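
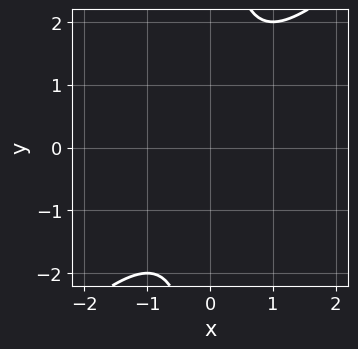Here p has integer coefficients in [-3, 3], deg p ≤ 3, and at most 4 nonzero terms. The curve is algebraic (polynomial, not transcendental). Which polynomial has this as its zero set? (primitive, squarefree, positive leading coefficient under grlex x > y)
x^2 - x*y + 1

First, degree: a generic line meets the curve in up to 2 points, so deg p = 2.
Then, reading off the gridlines: no y-intercept at any integer in the box; it misses every integer gridline on the x-axis.
Finally, the integer polynomial consistent with all of this is the stated p.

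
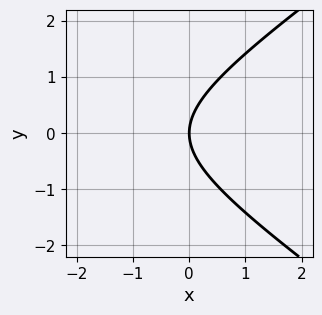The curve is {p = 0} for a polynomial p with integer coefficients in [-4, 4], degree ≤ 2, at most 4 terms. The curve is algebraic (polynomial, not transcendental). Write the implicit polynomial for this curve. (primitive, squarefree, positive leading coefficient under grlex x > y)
deg p = 2. A generic line meets the curve in up to 2 points.
Symmetries: the y ↦ −y reflection is a symmetry, so y appears only in even powers.
Against the integer gridlines: one y-axis crossing is at y = 0; it meets the x-axis at x = 0 (among the integer gridlines).
These observations pin down the coefficients.

x^2 - 2*y^2 + 3*x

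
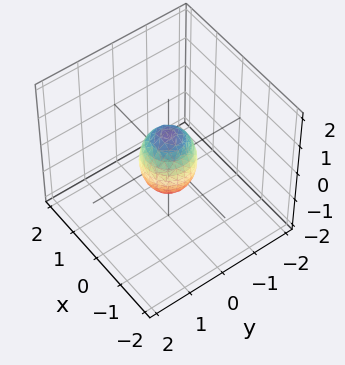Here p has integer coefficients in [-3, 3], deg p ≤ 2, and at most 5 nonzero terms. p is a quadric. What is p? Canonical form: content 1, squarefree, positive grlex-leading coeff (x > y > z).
2*x^2 + 2*y^2 + z^2 - 1

The degree is 2 — a closed, bounded, convex surface; a quadric.
Symmetries: it's symmetric under z → −z, forcing even powers of z; the surface is invariant under rotation about z: p = q(x² + y², z).
From the visible intercepts: among the integer gridlines, it crosses the z-axis at z ∈ {-1, 1}; a circular section at z = 0 has radius between 0 and 1.
Putting this together gives p.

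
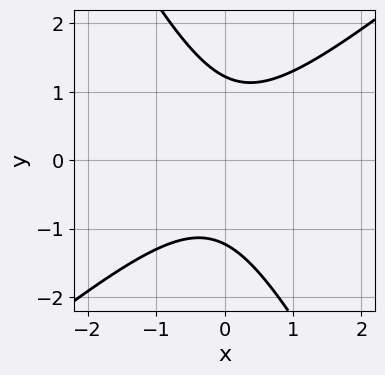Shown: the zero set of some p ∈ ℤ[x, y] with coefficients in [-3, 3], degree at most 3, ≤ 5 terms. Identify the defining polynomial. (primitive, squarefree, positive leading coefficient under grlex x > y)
(a) Degree: no degree-1 curve has this shape, so deg p = 2.
(b) From the visible intercepts: the curve avoids every integer x-axis point in the box.
(c) Matching integer coefficients to the picture gives p.

3*x^2 - 2*x*y - 2*y^2 + 3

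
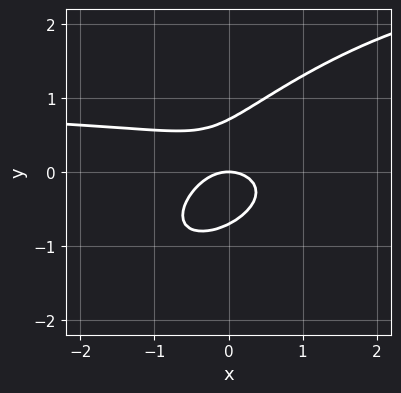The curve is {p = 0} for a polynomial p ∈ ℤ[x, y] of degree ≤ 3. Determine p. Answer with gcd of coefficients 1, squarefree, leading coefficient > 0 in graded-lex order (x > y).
1. Degree: a generic line meets the curve in up to 3 points, so deg p = 3.
2. Checking where it meets the axes: it crosses the y-axis at the gridline y = 0; it meets the x-axis at x = 0 (among the integer gridlines).
3. Fitting integer coefficients to these (and the overall shape) gives p.

x^2*y - 2*x*y^2 + 2*y^3 - x^2 - y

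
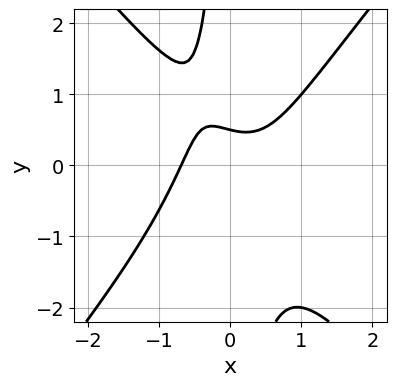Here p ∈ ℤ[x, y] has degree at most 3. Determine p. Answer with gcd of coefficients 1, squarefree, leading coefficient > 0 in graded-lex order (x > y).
1. Degree: a generic line meets the curve in up to 3 points, so deg p = 3.
2. Matching integer coefficients to the picture gives p.

3*x^3 - 2*x*y^2 - 2*y + 1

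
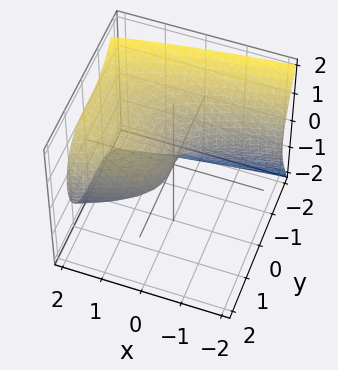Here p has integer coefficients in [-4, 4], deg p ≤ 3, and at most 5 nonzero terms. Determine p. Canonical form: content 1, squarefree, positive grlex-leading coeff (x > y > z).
(a) deg p = 3. A generic line meets the surface in up to 3 points.
(b) Against the integer gridlines: it crosses the y-axis at the gridline y = 0; it crosses the x-axis at the gridline x = 0.
(c) These observations pin down the coefficients.

2*y^3 + 3*z^2 - 3*x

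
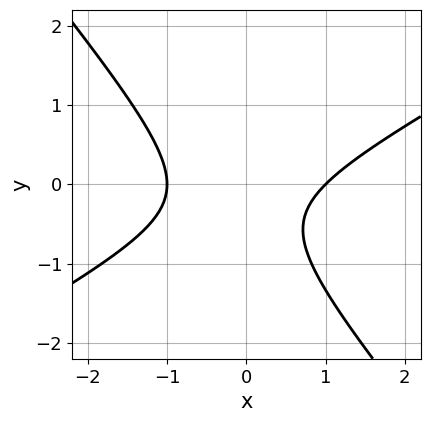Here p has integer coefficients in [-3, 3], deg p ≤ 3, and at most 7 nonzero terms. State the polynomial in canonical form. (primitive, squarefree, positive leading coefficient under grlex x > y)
2*x^2 - 2*x*y - 3*y^2 - 2*y - 2

1. The degree is 2 — no degree-1 curve has this shape.
2. Checking where it meets the axes: the x-axis gridline crossings are at x ∈ {-1, 1}; the curve avoids every integer y-axis point in the box.
3. Assembling these constraints gives the stated polynomial.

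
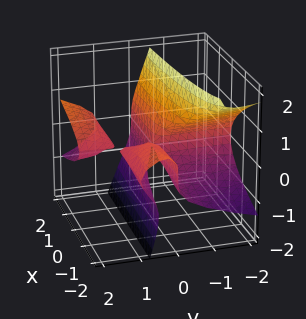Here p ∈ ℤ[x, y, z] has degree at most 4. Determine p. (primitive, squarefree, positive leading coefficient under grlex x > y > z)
1. There are 2 components. Treating them together as one polynomial.
2. The degree is 3 — no degree-2 surface has this shape.
3. Against the integer gridlines: every point of the y-axis in the box is on the surface; one z-axis crossing is at z = 0; every point of the x-axis in the box is on the surface.
4. These observations pin down the coefficients.

x*y^2 - 3*y*z^2 - z^3 - x*y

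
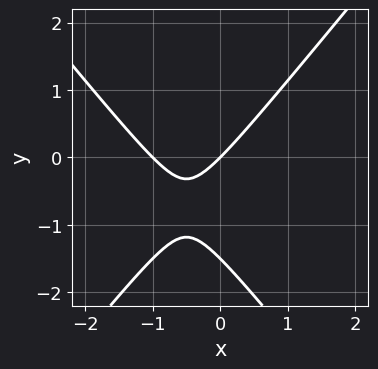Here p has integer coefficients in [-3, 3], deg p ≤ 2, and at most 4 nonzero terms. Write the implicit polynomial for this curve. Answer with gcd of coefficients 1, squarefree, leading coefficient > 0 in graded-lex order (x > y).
1. The degree is 2 — no degree-1 curve has this shape.
2. Against the integer gridlines: the x-axis gridline crossings are at x ∈ {-1, 0}; it meets the y-axis at y = 0 (among the integer gridlines).
3. Solving for integer coefficients yields p as stated.

3*x^2 - 2*y^2 + 3*x - 3*y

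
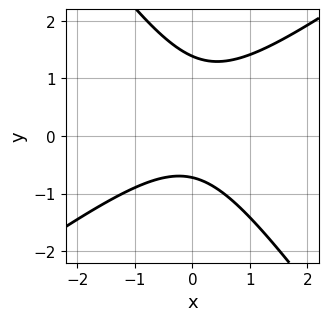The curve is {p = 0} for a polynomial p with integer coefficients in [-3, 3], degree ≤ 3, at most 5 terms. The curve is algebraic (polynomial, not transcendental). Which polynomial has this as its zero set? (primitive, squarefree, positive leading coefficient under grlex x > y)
3*x^2 - 2*x*y - 3*y^2 + 2*y + 3

(a) deg p = 2.
(b) Reading off the gridlines: it misses every integer gridline on the x-axis.
(c) These observations pin down the coefficients.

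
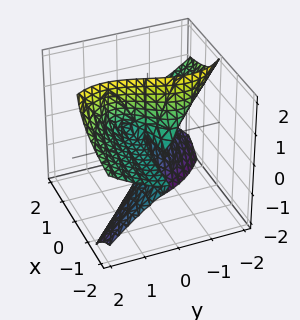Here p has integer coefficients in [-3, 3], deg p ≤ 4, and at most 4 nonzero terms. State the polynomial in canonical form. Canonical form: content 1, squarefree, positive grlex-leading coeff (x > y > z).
3*x*z^2 + y^3 - 2*y*z

The degree is 3 — the shape is more complex than any degree-2 surface.
Checking where it meets the axes: one y-axis crossing is at y = 0; every point of the z-axis in the box is on the surface.
These observations pin down the coefficients. Check: (2, 0, 0) on the x-axis lies on the surface, and p(2, 0, 0) = 0. ✓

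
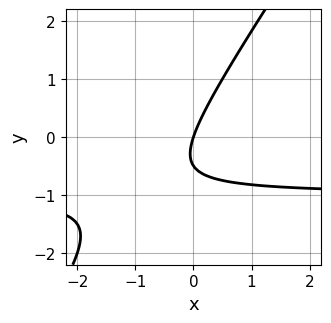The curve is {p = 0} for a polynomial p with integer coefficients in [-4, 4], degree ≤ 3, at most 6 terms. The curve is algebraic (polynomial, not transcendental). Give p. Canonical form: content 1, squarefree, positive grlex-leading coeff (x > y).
3*x*y - 2*y^2 + 3*x - y

First, degree: a generic line meets the curve in up to 2 points, so deg p = 2.
Then, checking where it meets the axes: it crosses the y-axis at the gridline y = 0; it crosses the x-axis at the gridline x = 0.
Finally, matching integer coefficients to the picture gives p.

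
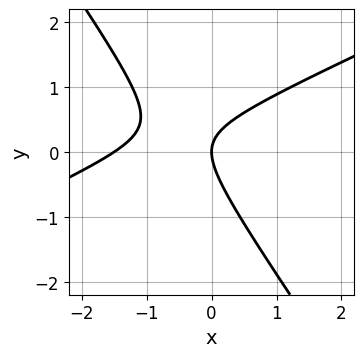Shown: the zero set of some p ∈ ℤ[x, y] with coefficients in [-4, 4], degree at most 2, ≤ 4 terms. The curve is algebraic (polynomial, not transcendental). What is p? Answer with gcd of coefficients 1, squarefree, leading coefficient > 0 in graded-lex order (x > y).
First, deg p = 2. No degree-1 curve has this shape.
Then, against the integer gridlines: it crosses the x-axis at the gridline x = 0; one y-axis crossing is at y = 0.
Finally, these observations pin down the coefficients.

2*x^2 - 3*x*y - 3*y^2 + 3*x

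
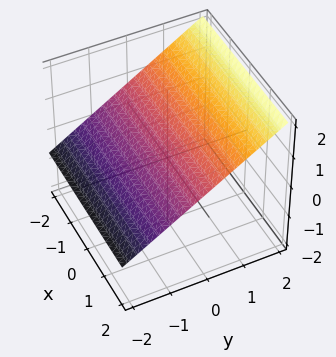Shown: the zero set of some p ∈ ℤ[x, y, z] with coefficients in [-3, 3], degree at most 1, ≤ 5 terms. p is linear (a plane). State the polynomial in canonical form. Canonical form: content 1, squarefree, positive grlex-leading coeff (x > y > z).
First, the degree is 1 — the surface is flat (a plane).
Then, observable constraints: the surface avoids every integer x-axis point in the box; it meets the y-axis at y = -1 (among the integer gridlines).
Finally, these observations pin down the coefficients.

2*y - 3*z + 2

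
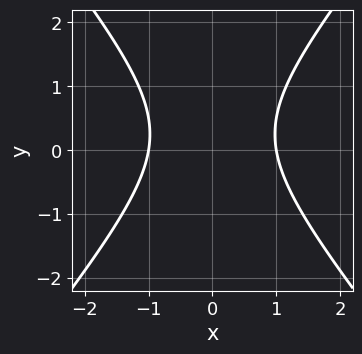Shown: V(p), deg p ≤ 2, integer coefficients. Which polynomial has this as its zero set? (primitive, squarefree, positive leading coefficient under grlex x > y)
3*x^2 - 2*y^2 + y - 3

First, deg p = 2.
Then, symmetries: it's symmetric under x → −x, forcing even powers of x.
Next, against the integer gridlines: the x-axis gridline crossings are at x ∈ {-1, 1}; it misses every integer gridline on the y-axis.
Finally, solving for integer coefficients yields p as stated.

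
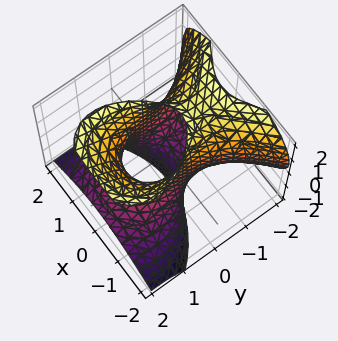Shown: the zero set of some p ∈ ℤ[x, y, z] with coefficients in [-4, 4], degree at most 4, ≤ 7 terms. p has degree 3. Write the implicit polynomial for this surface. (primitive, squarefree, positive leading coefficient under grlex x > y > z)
y^3 - 2*y*z^2 + 3*x^2 + 2*y*z - 2

(a) The degree is 3 — the shape is more complex than any degree-2 surface.
(b) From the axis intercepts and sections: it misses every integer gridline on the z-axis.
(c) The integer polynomial consistent with all of this is the stated p.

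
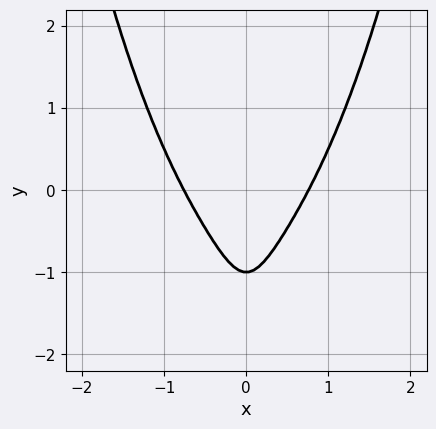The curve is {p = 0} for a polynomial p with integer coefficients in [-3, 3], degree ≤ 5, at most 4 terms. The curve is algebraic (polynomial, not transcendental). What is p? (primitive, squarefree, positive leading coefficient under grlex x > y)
3*x^4 - 3*x^2*y - y - 1

1. The degree is 4 — no degree-3 curve has this shape.
2. Symmetries: it's symmetric under x → −x, forcing even powers of x.
3. Observable constraints: one y-axis crossing is at y = -1.
4. Together with the visible shape, these determine p as stated.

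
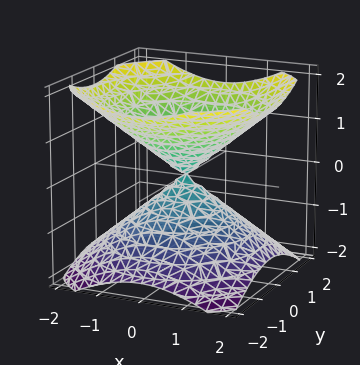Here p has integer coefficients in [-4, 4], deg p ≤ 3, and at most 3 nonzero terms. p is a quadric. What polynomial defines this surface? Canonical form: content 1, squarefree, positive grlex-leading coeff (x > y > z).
(a) I count 2 distinct pieces. They look like related sheets of one shape, so recover p as a whole.
(b) The degree is 2 — a double cone through the origin; a quadric.
(c) Symmetries: it's symmetric under z → −z, forcing even powers of z; rotational symmetry about the z-axis ⇒ p depends on x, y only through x² + y².
(d) From the visible intercepts: it crosses the z-axis at the gridline z = 0; it meets the y-axis at y = 0 (among the integer gridlines).
(e) Fitting integer coefficients to these (and the overall shape) gives p.

2*x^2 + 2*y^2 - 3*z^2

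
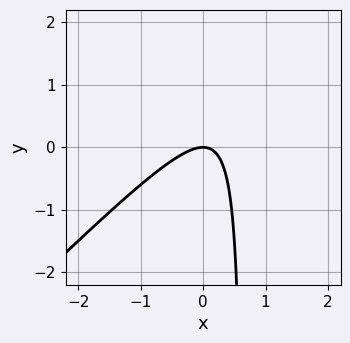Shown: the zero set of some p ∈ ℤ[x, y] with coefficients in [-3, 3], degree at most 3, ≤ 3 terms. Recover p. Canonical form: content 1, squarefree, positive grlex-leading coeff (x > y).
3*x^2 - 3*x*y + 2*y

1. The degree is 2 — no degree-1 curve has this shape.
2. Checking where it meets the axes: one x-axis crossing is at x = 0; it crosses the y-axis at the gridline y = 0.
3. Assembling these constraints gives the stated polynomial.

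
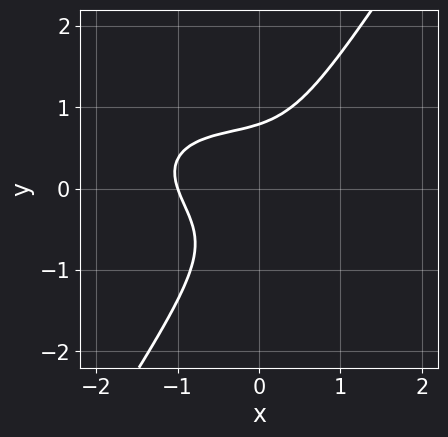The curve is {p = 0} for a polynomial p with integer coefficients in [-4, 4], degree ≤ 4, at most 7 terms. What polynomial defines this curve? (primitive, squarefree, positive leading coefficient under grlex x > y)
Degree: no degree-2 curve has this shape, so deg p = 3.
Against the integer gridlines: it meets the x-axis at x = -1 (among the integer gridlines).
Putting this together gives p.

x^3 + x^2*y + 2*x*y^2 - 2*y^3 + 1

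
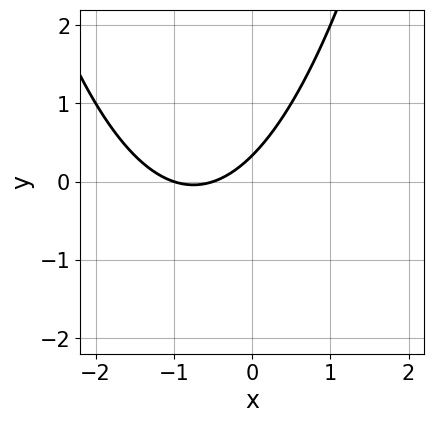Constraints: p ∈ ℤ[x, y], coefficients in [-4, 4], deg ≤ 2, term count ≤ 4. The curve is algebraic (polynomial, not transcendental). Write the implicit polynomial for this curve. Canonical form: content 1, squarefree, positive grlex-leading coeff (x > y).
2*x^2 + 3*x - 3*y + 1

1. Degree: a generic line meets the curve in up to 2 points, so deg p = 2.
2. From the visible intercepts: it crosses the x-axis at the gridline x = -1.
3. These observations pin down the coefficients.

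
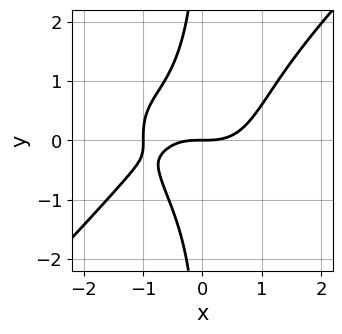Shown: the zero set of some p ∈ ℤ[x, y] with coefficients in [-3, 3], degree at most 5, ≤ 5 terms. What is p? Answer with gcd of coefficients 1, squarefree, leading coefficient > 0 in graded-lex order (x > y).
2*x^4 - 2*x*y^3 + 2*x^3 - 3*x*y - 3*y

(a) The degree is 4 — a generic line meets the curve in up to 4 points.
(b) Against the integer gridlines: it crosses the y-axis at the gridline y = 0; the x-axis gridline crossings are at x ∈ {-1, 0}.
(c) Together with the visible shape, these determine p as stated.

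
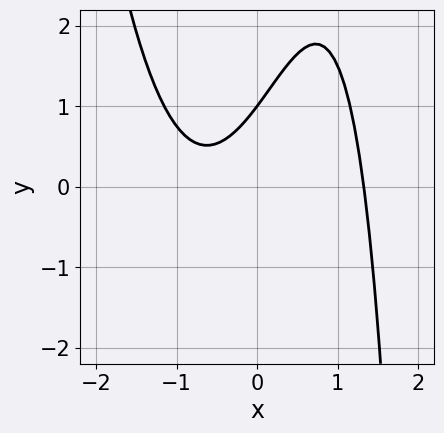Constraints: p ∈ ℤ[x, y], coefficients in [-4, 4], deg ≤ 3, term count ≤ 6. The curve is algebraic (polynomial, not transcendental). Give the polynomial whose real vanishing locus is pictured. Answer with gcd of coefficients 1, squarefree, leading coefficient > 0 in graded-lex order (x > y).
The degree is 3 — no degree-2 curve has this shape.
Checking where it meets the axes: one y-axis crossing is at y = 1.
The integer polynomial consistent with all of this is the stated p.

3*x^3 - x*y - 3*x + 3*y - 3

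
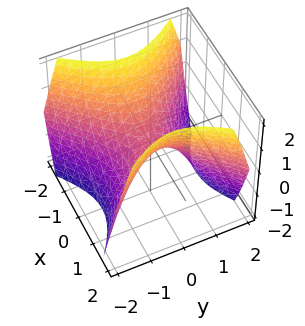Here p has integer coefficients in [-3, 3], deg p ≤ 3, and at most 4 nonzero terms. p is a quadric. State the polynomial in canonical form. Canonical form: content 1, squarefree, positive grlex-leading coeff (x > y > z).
x^2 - y^2 - z

deg p = 2. A hyperbolic paraboloid; a quadric.
Symmetries: mirror symmetry y ↦ −y ⇒ only even powers of y; mirror symmetry x ↦ −x ⇒ only even powers of x.
Checking where it meets the axes: it crosses the z-axis at the gridline z = 0; it crosses the y-axis at the gridline y = 0; it crosses the x-axis at the gridline x = 0.
Solving for integer coefficients yields p as stated.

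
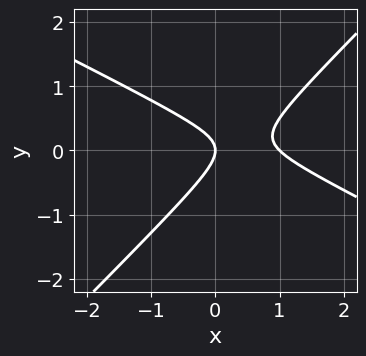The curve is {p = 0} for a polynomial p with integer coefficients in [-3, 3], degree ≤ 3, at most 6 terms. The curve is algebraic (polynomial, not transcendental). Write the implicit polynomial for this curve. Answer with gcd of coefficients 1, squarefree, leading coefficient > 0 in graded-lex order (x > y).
(a) The degree is 2 — a generic line meets the curve in up to 2 points.
(b) Observable constraints: among the integer gridlines, it crosses the x-axis at x ∈ {0, 1}; it crosses the y-axis at the gridline y = 0.
(c) Putting this together gives p.

x^2 + x*y - 2*y^2 - x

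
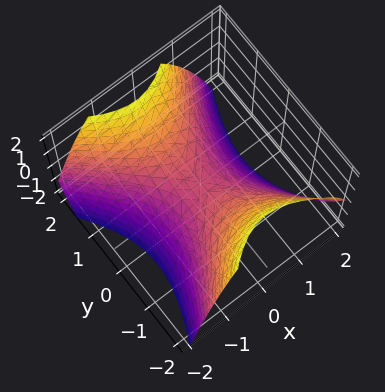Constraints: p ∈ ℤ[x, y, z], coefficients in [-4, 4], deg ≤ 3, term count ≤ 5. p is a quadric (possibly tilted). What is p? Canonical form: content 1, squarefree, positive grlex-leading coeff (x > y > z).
3*x^2 + x*y - 2*y^2 + 3*z

(a) The degree is 2 — no degree-1 surface has this shape.
(b) From the visible intercepts: one z-axis crossing is at z = 0; one y-axis crossing is at y = 0.
(c) Fitting integer coefficients to these (and the overall shape) gives p.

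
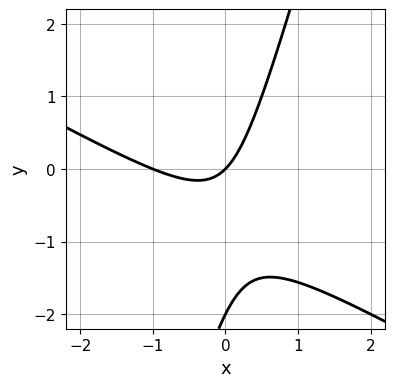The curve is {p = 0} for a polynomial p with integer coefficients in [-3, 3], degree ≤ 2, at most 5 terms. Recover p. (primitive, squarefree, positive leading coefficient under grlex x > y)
(a) deg p = 2. No degree-1 curve has this shape.
(b) Against the integer gridlines: the y-axis gridline crossings are at y ∈ {-2, 0}; among the integer gridlines, it crosses the x-axis at x ∈ {-1, 0}.
(c) These observations pin down the coefficients.

2*x^2 + 3*x*y - y^2 + 2*x - 2*y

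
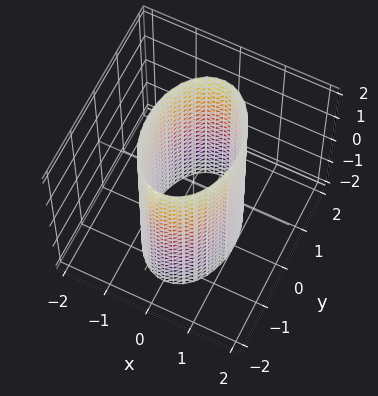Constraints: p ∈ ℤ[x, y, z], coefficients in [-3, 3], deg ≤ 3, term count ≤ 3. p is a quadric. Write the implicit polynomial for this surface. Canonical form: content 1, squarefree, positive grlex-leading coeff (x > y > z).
2*x^2 + y^2 - 2

Degree: constant cross-section along one axis; a quadric, so deg p = 2.
Symmetries: the y ↦ −y reflection is a symmetry, so y appears only in even powers; it's symmetric under z → −z, forcing even powers of z; it's symmetric under x → −x, forcing even powers of x.
Observable constraints: the x-axis gridline crossings are at x ∈ {-1, 1}; it misses every integer gridline on the z-axis.
Solving for integer coefficients yields p as stated.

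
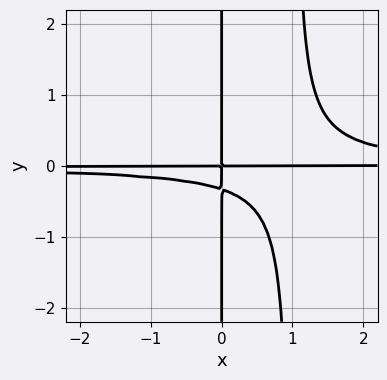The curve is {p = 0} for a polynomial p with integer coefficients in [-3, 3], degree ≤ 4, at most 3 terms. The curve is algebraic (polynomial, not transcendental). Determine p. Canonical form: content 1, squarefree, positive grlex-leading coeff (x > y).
3*x^2*y^2 - 3*x*y^2 - x*y

(a) deg p = 4. No degree-3 curve has this shape.
(b) Observable constraints: the visible x-axis segment lies entirely on the curve; the visible y-axis segment lies entirely on the curve.
(c) Putting this together gives p.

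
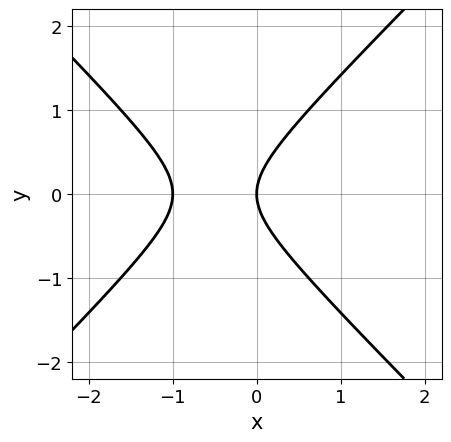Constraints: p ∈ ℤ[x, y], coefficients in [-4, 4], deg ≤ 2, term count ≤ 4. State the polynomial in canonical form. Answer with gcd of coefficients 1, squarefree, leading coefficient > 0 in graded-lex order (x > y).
x^2 - y^2 + x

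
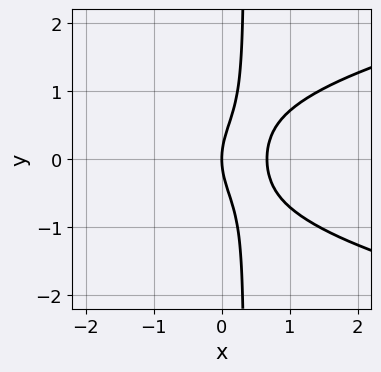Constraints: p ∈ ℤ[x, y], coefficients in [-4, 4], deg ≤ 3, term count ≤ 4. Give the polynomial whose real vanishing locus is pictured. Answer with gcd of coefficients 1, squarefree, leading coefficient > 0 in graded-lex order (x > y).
3*x*y^2 - 3*x^2 - y^2 + 2*x

First, degree: a generic line meets the curve in up to 3 points, so deg p = 3.
Then, symmetries: the y ↦ −y reflection is a symmetry, so y appears only in even powers.
Next, against the integer gridlines: one y-axis crossing is at y = 0; it crosses the x-axis at the gridline x = 0.
Finally, solving for integer coefficients yields p as stated.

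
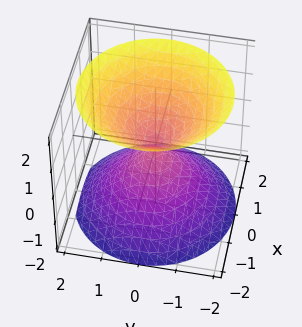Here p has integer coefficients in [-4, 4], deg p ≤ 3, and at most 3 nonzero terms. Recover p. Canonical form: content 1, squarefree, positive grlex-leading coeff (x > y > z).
x^2 + y^2 - z^2

(a) The picture has 2 separate pieces.
(b) The degree is 2 — two nappes meeting at a single point; a quadric.
(c) Symmetries: the z ↦ −z reflection is a symmetry, so z appears only in even powers; every cross-section ⟂ z is a circle, so x, y appear only via x² + y².
(d) From the axis intercepts and sections: it meets the x-axis at x = 0 (among the integer gridlines); it meets the y-axis at y = 0 (among the integer gridlines).
(e) Matching integer coefficients to the picture gives p.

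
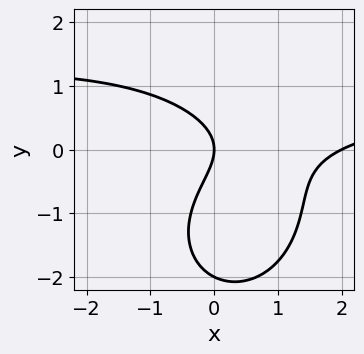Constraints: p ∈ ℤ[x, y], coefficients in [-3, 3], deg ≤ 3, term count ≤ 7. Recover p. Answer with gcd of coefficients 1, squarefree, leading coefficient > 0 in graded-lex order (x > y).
(a) Degree: the shape is more complex than any degree-2 curve, so deg p = 3.
(b) Reading off the gridlines: the y-axis gridline crossings are at y ∈ {-2, 0}; the x-axis gridline crossings are at x ∈ {0, 2}.
(c) Putting this together gives p.

x^2*y + y^3 - x^2 + 2*y^2 + 2*x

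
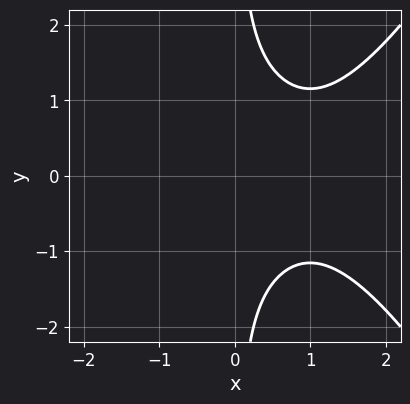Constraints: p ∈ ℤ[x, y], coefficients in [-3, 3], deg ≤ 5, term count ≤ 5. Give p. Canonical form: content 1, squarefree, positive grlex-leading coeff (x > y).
First, deg p = 4. No degree-3 curve has this shape.
Then, symmetries: it's symmetric under y → −y, forcing even powers of y.
Next, observable constraints: the curve avoids every integer y-axis point in the box; it misses every integer gridline on the x-axis.
Finally, fitting integer coefficients to these (and the overall shape) gives p.

x^4 - 3*x*y^2 + 3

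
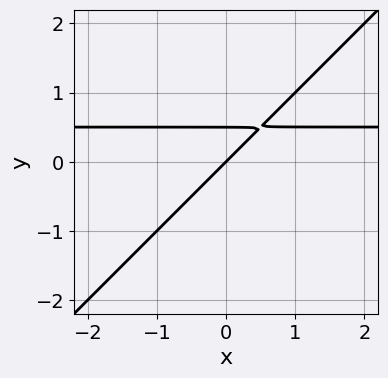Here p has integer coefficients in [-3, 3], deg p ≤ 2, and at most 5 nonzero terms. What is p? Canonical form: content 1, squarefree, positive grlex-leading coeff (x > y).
2*x*y - 2*y^2 - x + y

(a) The degree is 2 — a generic line meets the curve in up to 2 points.
(b) Observable constraints: it crosses the y-axis at the gridline y = 0; it meets the x-axis at x = 0 (among the integer gridlines).
(c) The integer polynomial consistent with all of this is the stated p.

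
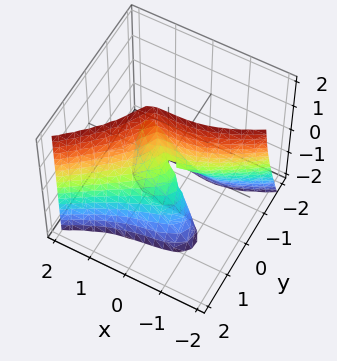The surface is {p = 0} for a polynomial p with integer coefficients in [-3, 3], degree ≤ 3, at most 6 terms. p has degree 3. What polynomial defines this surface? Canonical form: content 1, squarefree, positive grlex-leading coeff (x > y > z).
deg p = 3. The shape is more complex than any degree-2 surface.
Observable constraints: one x-axis crossing is at x = 0; the visible z-axis segment lies entirely on the surface.
Fitting integer coefficients to these (and the overall shape) gives p.

x^3 + x*y*z - 3*y^3 + 3*x*y - 2*y*z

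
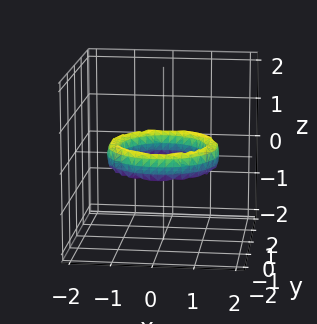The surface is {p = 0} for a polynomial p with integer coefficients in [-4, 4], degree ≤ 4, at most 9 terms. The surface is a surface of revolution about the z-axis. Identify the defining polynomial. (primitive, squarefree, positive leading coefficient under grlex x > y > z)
x^4 + 2*x^2*y^2 + y^4 - 3*x^2 - 3*y^2 + 2*z^2 + 2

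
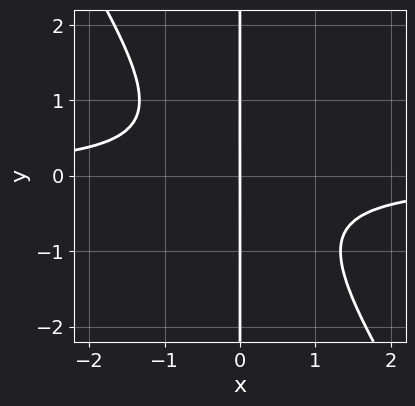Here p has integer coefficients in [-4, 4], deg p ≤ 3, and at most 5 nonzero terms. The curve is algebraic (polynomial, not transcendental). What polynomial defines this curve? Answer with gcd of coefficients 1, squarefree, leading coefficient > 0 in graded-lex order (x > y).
3*x^2*y + 2*x*y^2 + 2*x

First, deg p = 3.
Next, from the visible intercepts: the visible y-axis segment lies entirely on the curve; one x-axis crossing is at x = 0.
Finally, assembling these constraints gives the stated polynomial.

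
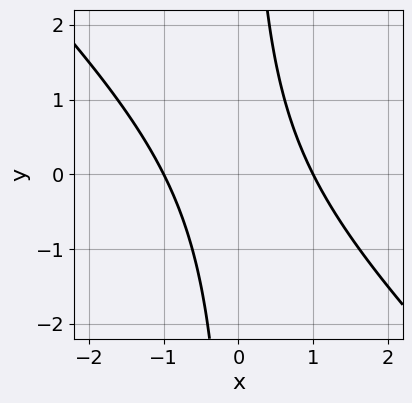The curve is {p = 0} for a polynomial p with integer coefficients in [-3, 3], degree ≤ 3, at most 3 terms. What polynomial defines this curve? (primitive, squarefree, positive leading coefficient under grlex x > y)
x^2 + x*y - 1

First, degree: a generic line meets the curve in up to 2 points, so deg p = 2.
Then, from the axis intercepts and sections: among the integer gridlines, it crosses the x-axis at x ∈ {-1, 1}; it misses every integer gridline on the y-axis.
Finally, these observations pin down the coefficients.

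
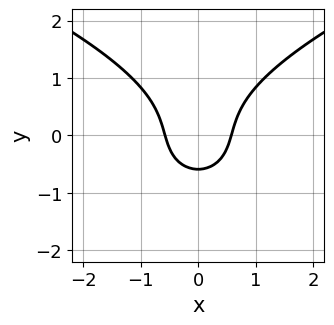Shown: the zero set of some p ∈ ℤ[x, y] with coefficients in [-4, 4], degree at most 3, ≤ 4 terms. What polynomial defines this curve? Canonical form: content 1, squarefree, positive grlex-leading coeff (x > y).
2*y^3 - 3*x^2 + y + 1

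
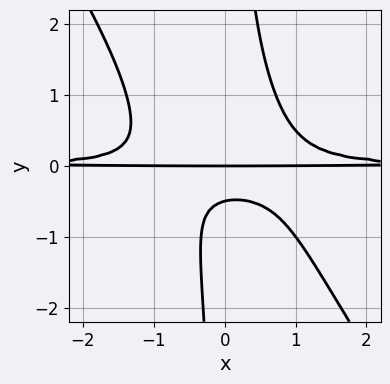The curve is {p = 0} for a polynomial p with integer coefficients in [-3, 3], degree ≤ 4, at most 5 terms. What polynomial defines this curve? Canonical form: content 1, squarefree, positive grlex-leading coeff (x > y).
Degree: a generic line meets the curve in up to 4 points, so deg p = 4.
From the visible intercepts: one y-axis crossing is at y = 0; every point of the x-axis in the box is on the curve.
Solving for integer coefficients yields p as stated.

3*x^2*y^2 + 2*x*y^3 - 2*y^2 - y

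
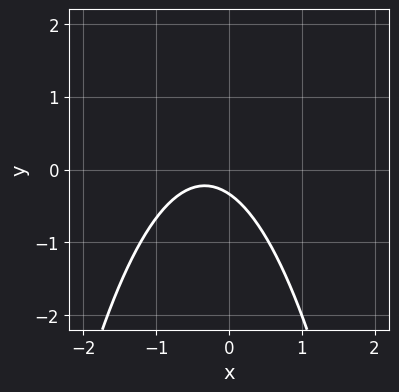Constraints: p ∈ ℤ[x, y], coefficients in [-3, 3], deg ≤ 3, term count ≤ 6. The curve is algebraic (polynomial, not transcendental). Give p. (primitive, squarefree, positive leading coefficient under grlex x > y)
1. The degree is 2 — no degree-1 curve has this shape.
2. From the visible intercepts: it misses every integer gridline on the x-axis.
3. Assembling these constraints gives the stated polynomial.

3*x^2 + 2*x + 3*y + 1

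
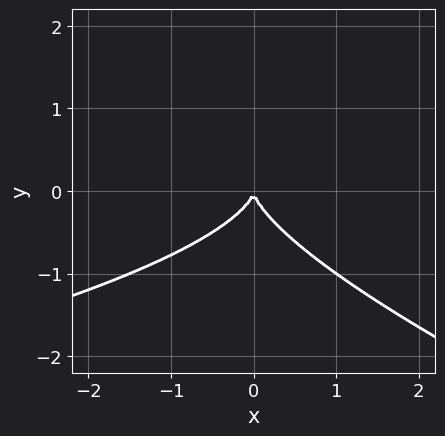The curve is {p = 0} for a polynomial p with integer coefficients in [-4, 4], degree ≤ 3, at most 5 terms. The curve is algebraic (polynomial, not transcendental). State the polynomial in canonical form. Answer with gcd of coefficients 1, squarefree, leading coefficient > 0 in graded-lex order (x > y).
x*y^2 + 3*y^3 + 2*x^2

deg p = 3. The shape is more complex than any degree-2 curve.
Against the integer gridlines: it meets the y-axis at y = 0 (among the integer gridlines); it meets the x-axis at x = 0 (among the integer gridlines).
Fitting integer coefficients to these (and the overall shape) gives p.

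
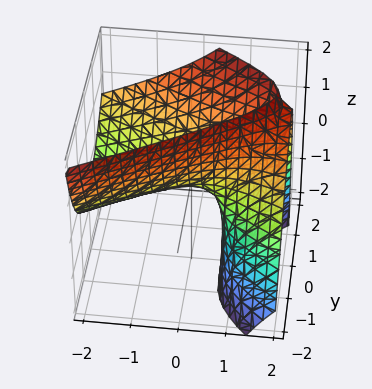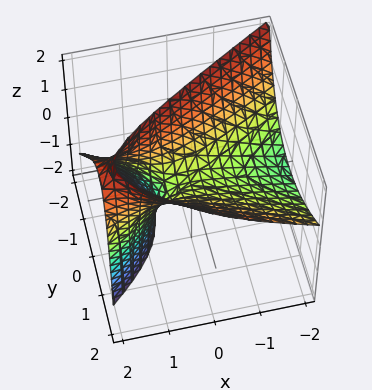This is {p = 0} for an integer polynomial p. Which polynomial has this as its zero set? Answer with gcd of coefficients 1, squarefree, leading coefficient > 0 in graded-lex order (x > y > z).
(a) The degree is 2 — the shape is more complex than any degree-1 surface.
(b) Reading off the gridlines: it crosses the x-axis at the gridline x = 0; it meets the y-axis at y = 0 (among the integer gridlines).
(c) Solving for integer coefficients yields p as stated.

x^2 - 3*x*z - 3*y^2 + 2*y*z + 3*z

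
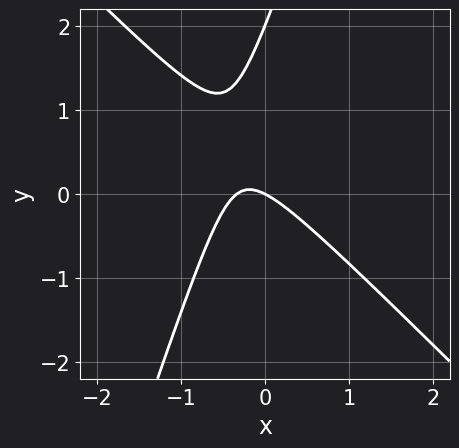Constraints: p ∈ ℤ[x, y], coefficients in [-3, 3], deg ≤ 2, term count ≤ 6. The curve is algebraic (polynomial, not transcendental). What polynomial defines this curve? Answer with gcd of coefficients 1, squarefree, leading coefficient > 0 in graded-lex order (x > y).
(a) Degree: no degree-1 curve has this shape, so deg p = 2.
(b) Checking where it meets the axes: among the integer gridlines, it crosses the y-axis at y ∈ {0, 2}; it meets the x-axis at x = 0 (among the integer gridlines).
(c) Assembling these constraints gives the stated polynomial.

3*x^2 + 2*x*y - y^2 + x + 2*y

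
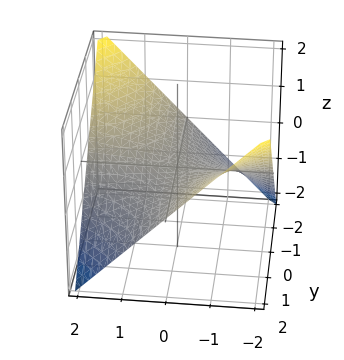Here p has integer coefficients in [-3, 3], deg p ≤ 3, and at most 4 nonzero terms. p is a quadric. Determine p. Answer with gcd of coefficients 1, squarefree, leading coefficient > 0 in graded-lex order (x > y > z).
x*y + 2*z

(a) Degree: a hyperbolic paraboloid; a quadric, so deg p = 2.
(b) Against the integer gridlines: one z-axis crossing is at z = 0; the visible y-axis segment lies entirely on the surface.
(c) These observations pin down the coefficients. Check: (2, 0, 0) on the x-axis lies on the surface, and p(2, 0, 0) = 0. ✓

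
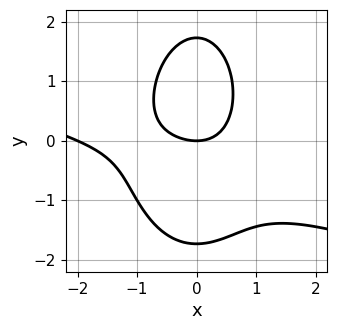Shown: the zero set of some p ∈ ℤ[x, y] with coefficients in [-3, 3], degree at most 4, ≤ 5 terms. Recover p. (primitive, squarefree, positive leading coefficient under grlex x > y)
1. Degree: no degree-2 curve has this shape, so deg p = 3.
2. Checking where it meets the axes: it crosses the y-axis at the gridline y = 0; the x-axis gridline crossings are at x ∈ {-2, 0}.
3. Putting this together gives p.

x^3 + 3*x^2*y + y^3 + 2*x^2 - 3*y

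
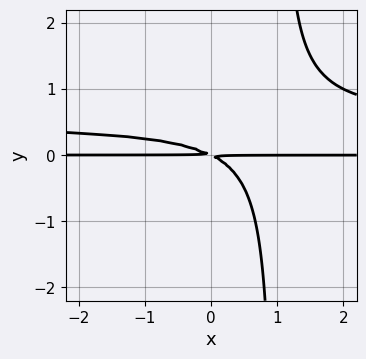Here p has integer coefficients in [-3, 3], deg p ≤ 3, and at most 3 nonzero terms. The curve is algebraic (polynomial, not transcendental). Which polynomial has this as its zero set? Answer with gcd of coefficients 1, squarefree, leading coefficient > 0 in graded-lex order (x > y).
First, deg p = 3. The shape is more complex than any degree-2 curve.
Next, from the visible intercepts: every point of the x-axis in the box is on the curve.
Finally, assembling these constraints gives the stated polynomial.

2*x*y^2 - x*y - 2*y^2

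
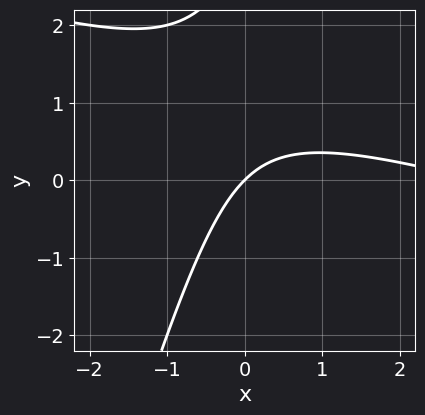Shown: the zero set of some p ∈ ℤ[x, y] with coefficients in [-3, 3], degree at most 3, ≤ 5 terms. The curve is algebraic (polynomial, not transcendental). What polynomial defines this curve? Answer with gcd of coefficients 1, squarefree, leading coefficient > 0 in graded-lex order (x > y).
(a) The degree is 2 — the shape is more complex than any degree-1 curve.
(b) Observable constraints: it crosses the y-axis at the gridline y = 0; it crosses the x-axis at the gridline x = 0.
(c) Fitting integer coefficients to these (and the overall shape) gives p.

x^2 + 3*x*y - y^2 - 3*x + 3*y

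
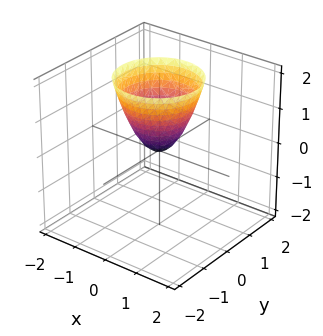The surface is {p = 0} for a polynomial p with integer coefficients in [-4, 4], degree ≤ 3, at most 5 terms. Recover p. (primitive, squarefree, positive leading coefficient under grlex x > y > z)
3*x^2 + 3*y^2 - 2*z

(a) Degree: a paraboloid; a quadric, so deg p = 2.
(b) By symmetry, the surface is invariant under rotation about z: p = q(x² + y², z).
(c) Reading off the gridlines: one y-axis crossing is at y = 0; it crosses the x-axis at the gridline x = 0; it meets the z-axis at z = 0 (among the integer gridlines); a circular section at z = 1 has radius between 0 and 1.
(d) The integer polynomial consistent with all of this is the stated p.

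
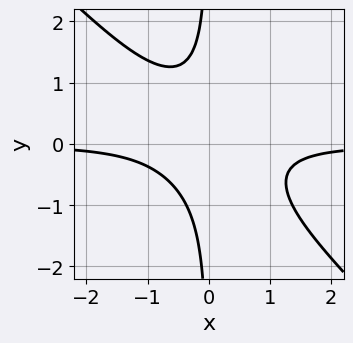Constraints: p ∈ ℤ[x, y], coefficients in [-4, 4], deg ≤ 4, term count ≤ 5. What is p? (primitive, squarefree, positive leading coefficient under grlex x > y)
(a) deg p = 3. A generic line meets the curve in up to 3 points.
(b) From the axis intercepts and sections: it misses every integer gridline on the x-axis; it misses every integer gridline on the y-axis.
(c) The integer polynomial consistent with all of this is the stated p.

2*x^2*y + 2*x*y^2 + 1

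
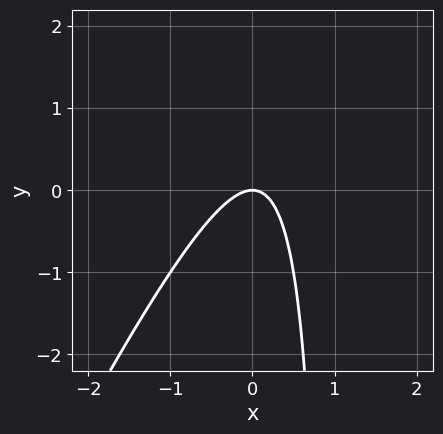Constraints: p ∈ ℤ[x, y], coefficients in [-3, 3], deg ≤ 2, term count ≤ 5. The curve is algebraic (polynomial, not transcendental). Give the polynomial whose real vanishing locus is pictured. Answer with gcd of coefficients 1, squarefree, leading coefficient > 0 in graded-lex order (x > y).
(a) deg p = 2. No degree-1 curve has this shape.
(b) Reading off the gridlines: one x-axis crossing is at x = 0; one y-axis crossing is at y = 0.
(c) Matching integer coefficients to the picture gives p.

2*x^2 - x*y + y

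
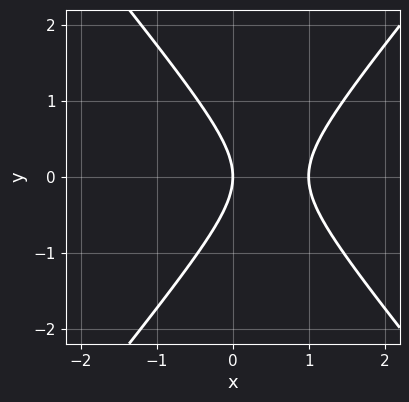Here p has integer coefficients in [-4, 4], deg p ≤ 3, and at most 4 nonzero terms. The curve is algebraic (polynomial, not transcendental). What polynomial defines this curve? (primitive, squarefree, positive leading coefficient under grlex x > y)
deg p = 2. No degree-1 curve has this shape.
Symmetries: it's symmetric under y → −y, forcing even powers of y.
Checking where it meets the axes: among the integer gridlines, it crosses the x-axis at x ∈ {0, 1}; it crosses the y-axis at the gridline y = 0.
Putting this together gives p.

3*x^2 - 2*y^2 - 3*x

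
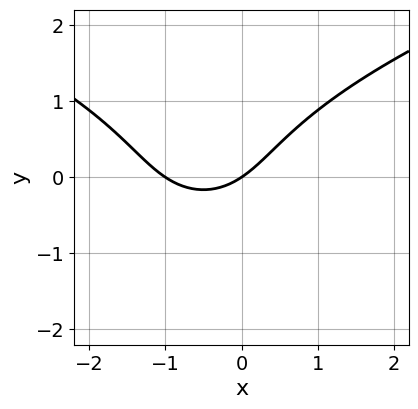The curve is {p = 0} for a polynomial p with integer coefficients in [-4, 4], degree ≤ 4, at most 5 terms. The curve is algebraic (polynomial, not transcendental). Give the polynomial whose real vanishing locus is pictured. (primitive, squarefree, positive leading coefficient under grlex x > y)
2*y^3 - 2*x^2 - 2*x + 3*y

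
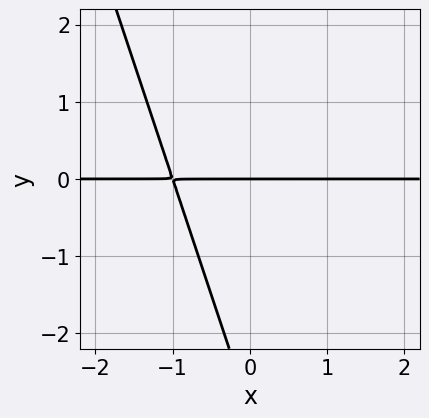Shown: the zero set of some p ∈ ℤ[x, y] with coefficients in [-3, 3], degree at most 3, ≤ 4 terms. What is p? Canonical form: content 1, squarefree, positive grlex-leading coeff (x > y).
1. Degree: no degree-1 curve has this shape, so deg p = 2.
2. Against the integer gridlines: every point of the x-axis in the box is on the curve; it crosses the y-axis at the gridline y = 0.
3. Together with the visible shape, these determine p as stated.

3*x*y + y^2 + 3*y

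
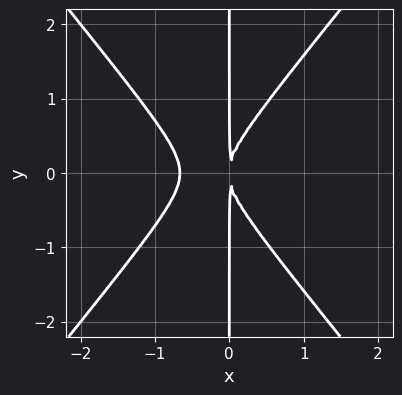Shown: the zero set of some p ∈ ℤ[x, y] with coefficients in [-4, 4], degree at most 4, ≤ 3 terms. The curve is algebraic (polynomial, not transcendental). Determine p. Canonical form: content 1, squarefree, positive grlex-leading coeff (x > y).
(a) The degree is 3 — the shape is more complex than any degree-2 curve.
(b) Symmetries: it's symmetric under y → −y, forcing even powers of y.
(c) Observable constraints: every point of the y-axis in the box is on the curve.
(d) Fitting integer coefficients to these (and the overall shape) gives p.

3*x^3 - 2*x*y^2 + 2*x^2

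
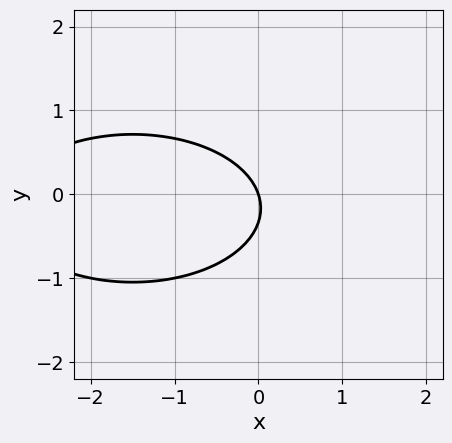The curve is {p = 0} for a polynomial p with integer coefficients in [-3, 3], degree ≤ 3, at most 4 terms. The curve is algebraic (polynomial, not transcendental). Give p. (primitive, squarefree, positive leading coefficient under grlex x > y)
x^2 + 3*y^2 + 3*x + y

(a) deg p = 2. A generic line meets the curve in up to 2 points.
(b) Reading off the gridlines: one y-axis crossing is at y = 0; it crosses the x-axis at the gridline x = 0.
(c) Matching integer coefficients to the picture gives p.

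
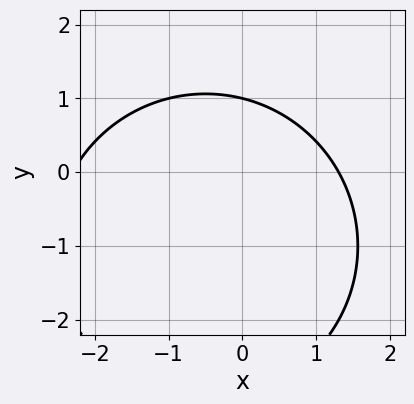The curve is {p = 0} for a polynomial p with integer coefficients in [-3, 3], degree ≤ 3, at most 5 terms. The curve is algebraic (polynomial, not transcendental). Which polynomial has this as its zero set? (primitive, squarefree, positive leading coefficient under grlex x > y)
x^2 + y^2 + x + 2*y - 3

(a) The degree is 2 — no degree-1 curve has this shape.
(b) Reading off the gridlines: one y-axis crossing is at y = 1.
(c) The integer polynomial consistent with all of this is the stated p.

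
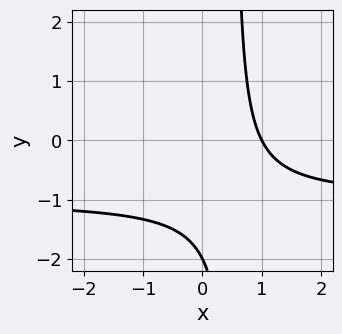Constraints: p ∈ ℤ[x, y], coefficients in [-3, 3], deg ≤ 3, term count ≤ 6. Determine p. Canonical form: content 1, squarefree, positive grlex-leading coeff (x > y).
2*x*y + 2*x - y - 2

1. The degree is 2 — a generic line meets the curve in up to 2 points.
2. Checking where it meets the axes: one x-axis crossing is at x = 1; it crosses the y-axis at the gridline y = -2.
3. Matching integer coefficients to the picture gives p.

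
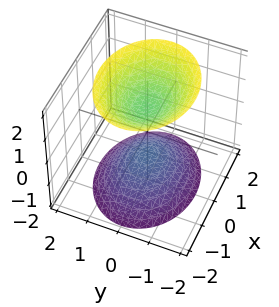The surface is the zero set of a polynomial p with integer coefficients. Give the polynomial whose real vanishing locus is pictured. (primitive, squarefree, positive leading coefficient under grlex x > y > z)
2*x^2 + 3*y^2 - 2*z^2 + 2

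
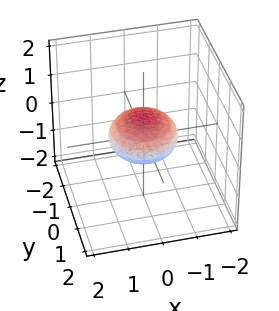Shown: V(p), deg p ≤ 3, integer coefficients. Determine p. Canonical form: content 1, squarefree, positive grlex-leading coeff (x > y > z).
First, deg p = 2. The shape is more complex than any degree-1 surface.
Then, symmetries: the surface is invariant under rotation about z: p = q(x² + y², z).
Next, observable constraints: among the integer gridlines, it crosses the x-axis at x ∈ {-1, 1}; the y-axis gridline crossings are at y ∈ {-1, 1}; a circular section at z = 0 has radius exactly 1.
Finally, fitting integer coefficients to these (and the overall shape) gives p.

x^2 + y^2 + 2*z^2 - 1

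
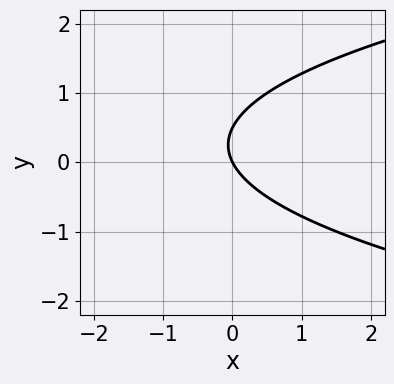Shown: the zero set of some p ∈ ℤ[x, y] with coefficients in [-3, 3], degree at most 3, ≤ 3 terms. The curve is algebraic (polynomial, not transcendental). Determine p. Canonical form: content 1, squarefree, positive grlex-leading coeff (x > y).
2*y^2 - 2*x - y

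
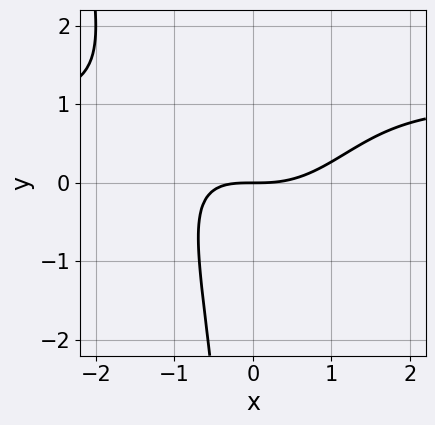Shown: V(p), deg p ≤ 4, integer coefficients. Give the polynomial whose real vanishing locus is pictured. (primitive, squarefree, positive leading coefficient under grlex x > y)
x^3*y - x^3 - x*y^2 + x*y + 2*y

First, deg p = 4. The shape is more complex than any degree-3 curve.
Next, observable constraints: it crosses the x-axis at the gridline x = 0; it meets the y-axis at y = 0 (among the integer gridlines).
Finally, fitting integer coefficients to these (and the overall shape) gives p.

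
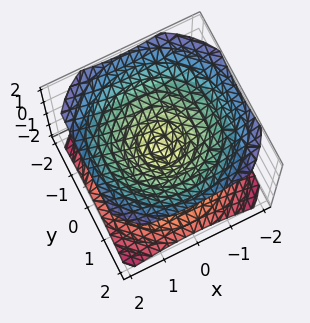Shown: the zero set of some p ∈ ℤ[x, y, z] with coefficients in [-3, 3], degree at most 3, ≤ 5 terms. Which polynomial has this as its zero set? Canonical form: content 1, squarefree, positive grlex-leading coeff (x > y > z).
2*x^2 + 2*y^2 - 3*z^2

There are 2 components.
Degree: two nappes meeting at a single point; a quadric, so deg p = 2.
Symmetries: rotational symmetry about the z-axis ⇒ p depends on x, y only through x² + y²; it's symmetric under z → −z, forcing even powers of z.
From the axis intercepts and sections: it crosses the x-axis at the gridline x = 0; it meets the y-axis at y = 0 (among the integer gridlines); it crosses the z-axis at the gridline z = 0; a circular section at z = 1 has radius between 1 and 2.
Putting this together gives p.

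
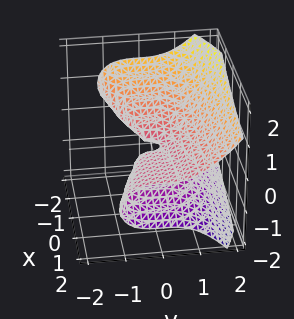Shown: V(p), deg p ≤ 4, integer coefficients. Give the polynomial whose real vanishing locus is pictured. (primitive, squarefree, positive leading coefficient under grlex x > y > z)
y^3 - 2*x*z - 3*z^2

The degree is 3 — the shape is more complex than any degree-2 surface.
Reading off the gridlines: every point of the x-axis in the box is on the surface; it meets the y-axis at y = 0 (among the integer gridlines).
Fitting integer coefficients to these (and the overall shape) gives p.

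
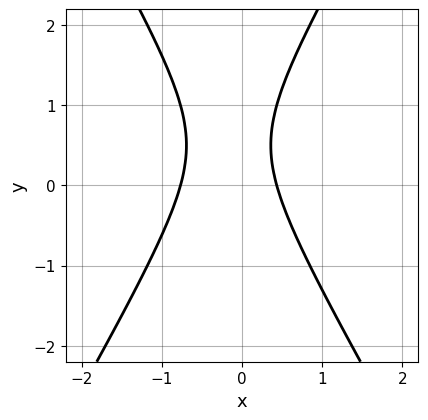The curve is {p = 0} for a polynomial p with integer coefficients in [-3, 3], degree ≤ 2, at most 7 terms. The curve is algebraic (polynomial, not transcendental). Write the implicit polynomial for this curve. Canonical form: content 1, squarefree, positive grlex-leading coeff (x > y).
3*x^2 - y^2 + x + y - 1

The degree is 2 — a generic line meets the curve in up to 2 points.
From the visible intercepts: the curve avoids every integer y-axis point in the box.
The integer polynomial consistent with all of this is the stated p.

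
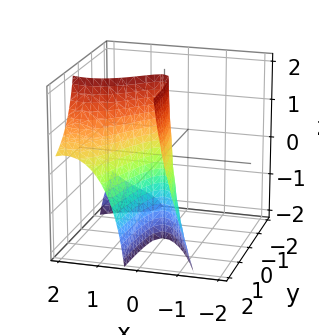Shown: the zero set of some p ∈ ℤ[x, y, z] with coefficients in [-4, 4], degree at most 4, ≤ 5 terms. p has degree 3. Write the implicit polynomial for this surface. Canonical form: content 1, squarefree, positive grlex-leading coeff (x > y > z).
First, there are 2 components. Treating them together as one polynomial.
Then, deg p = 3. A generic line meets the surface in up to 3 points.
Then, reading off the gridlines: it crosses the x-axis at the gridline x = 0; every point of the z-axis in the box is on the surface.
Finally, fitting integer coefficients to these (and the overall shape) gives p.

x^3 + x*y*z - 3*x^2 + y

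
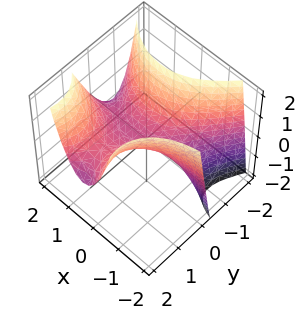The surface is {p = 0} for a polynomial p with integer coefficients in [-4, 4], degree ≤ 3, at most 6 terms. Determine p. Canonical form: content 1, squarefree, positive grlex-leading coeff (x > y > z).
First, deg p = 3. A generic line meets the surface in up to 3 points.
Next, against the integer gridlines: the y-axis gridline crossings are at y ∈ {0, 2}; one z-axis crossing is at z = 0.
Finally, the integer polynomial consistent with all of this is the stated p. Check: (2, 0, 0) on the x-axis lies on the surface, and p(2, 0, 0) = 0. ✓

2*x^2*y - y^3 - 2*x*y + 2*y^2 - 2*z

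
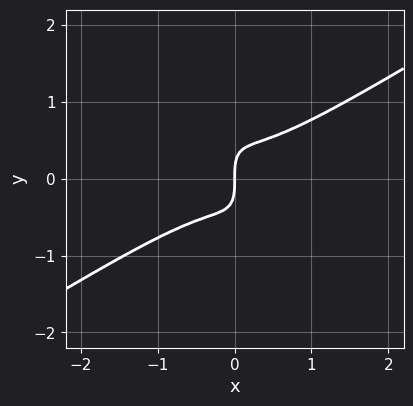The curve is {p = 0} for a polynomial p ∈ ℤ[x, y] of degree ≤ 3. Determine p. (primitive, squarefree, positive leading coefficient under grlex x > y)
(a) Degree: the shape is more complex than any degree-2 curve, so deg p = 3.
(b) From the visible intercepts: it meets the y-axis at y = 0 (among the integer gridlines); it meets the x-axis at x = 0 (among the integer gridlines).
(c) Matching integer coefficients to the picture gives p.

2*x^3 - x^2*y - 3*x*y^2 - y^3 + x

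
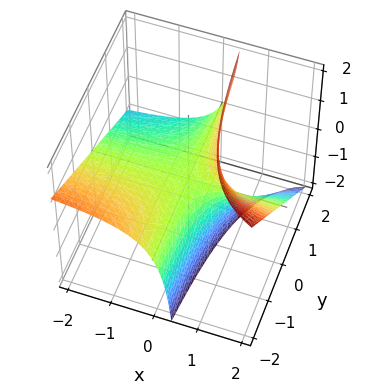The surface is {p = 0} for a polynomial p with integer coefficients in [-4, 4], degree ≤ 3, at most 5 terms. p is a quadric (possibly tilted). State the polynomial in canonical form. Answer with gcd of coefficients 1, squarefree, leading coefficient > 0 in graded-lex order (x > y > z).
2*x*y + 3*x*z - 2*z

(a) The degree is 2 — no degree-1 surface has this shape.
(b) Reading off the gridlines: it crosses the z-axis at the gridline z = 0; every point of the y-axis in the box is on the surface; the visible x-axis segment lies entirely on the surface.
(c) Solving for integer coefficients yields p as stated.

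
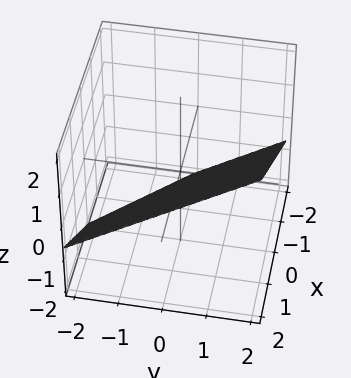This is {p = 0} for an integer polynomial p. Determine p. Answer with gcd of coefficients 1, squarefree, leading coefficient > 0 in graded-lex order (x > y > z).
1. deg p = 1.
2. From the visible intercepts: it meets the y-axis at y = 1 (among the integer gridlines); it crosses the x-axis at the gridline x = 1.
3. Fitting integer coefficients to these (and the overall shape) gives p.

2*x + 2*y - 3*z - 2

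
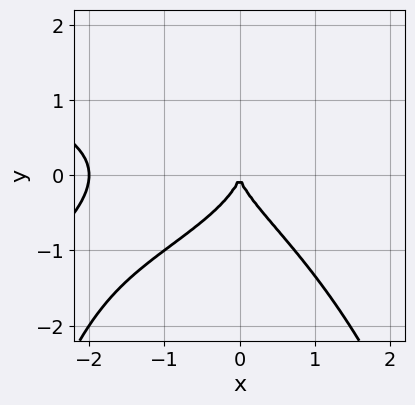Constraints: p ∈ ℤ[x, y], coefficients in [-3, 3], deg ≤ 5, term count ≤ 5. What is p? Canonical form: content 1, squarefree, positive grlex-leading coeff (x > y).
x^2*y^2 + x^3 + 2*y^3 + 2*x^2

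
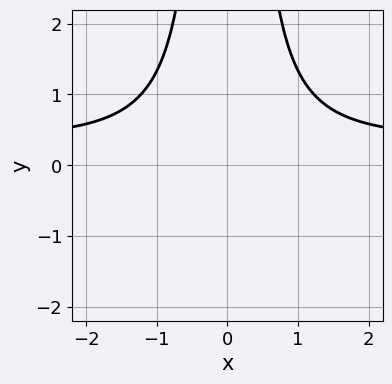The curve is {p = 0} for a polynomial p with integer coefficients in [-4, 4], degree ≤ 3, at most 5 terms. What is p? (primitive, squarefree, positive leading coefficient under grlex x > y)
1. Degree: no degree-2 curve has this shape, so deg p = 3.
2. Symmetries: it's symmetric under x → −x, forcing even powers of x.
3. From the axis intercepts and sections: it misses every integer gridline on the x-axis; no y-intercept at any integer in the box.
4. Matching integer coefficients to the picture gives p.

3*x^2*y - x^2 - 3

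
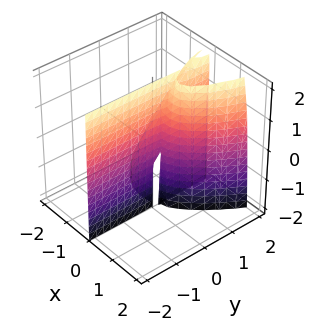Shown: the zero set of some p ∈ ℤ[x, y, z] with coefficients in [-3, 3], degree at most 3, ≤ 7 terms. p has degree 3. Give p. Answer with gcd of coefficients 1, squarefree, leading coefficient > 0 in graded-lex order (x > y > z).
The degree is 3 — a generic line meets the surface in up to 3 points.
Against the integer gridlines: the visible z-axis segment lies entirely on the surface; it crosses the x-axis at the gridline x = 0; every point of the y-axis in the box is on the surface.
Matching integer coefficients to the picture gives p.

2*x^3 - x^2*z + x*y*z - 3*x*y + x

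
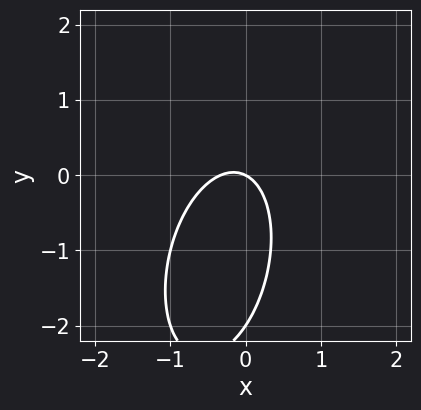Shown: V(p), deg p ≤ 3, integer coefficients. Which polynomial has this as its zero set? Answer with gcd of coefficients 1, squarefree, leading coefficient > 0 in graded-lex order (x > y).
3*x^2 - x*y + y^2 + x + 2*y

1. Degree: no degree-1 curve has this shape, so deg p = 2.
2. Checking where it meets the axes: it crosses the x-axis at the gridline x = 0; the y-axis gridline crossings are at y ∈ {-2, 0}.
3. Together with the visible shape, these determine p as stated.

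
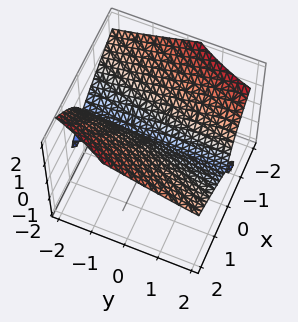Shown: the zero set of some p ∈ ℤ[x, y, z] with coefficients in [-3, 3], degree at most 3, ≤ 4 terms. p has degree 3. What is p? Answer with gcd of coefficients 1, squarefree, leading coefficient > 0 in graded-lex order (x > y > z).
2*x*y*z + 2*z^3 - 3*x^2

I count 3 distinct pieces.
The degree is 3 — a generic line meets the surface in up to 3 points.
Observable constraints: every point of the y-axis in the box is on the surface; one z-axis crossing is at z = 0; it crosses the x-axis at the gridline x = 0.
The integer polynomial consistent with all of this is the stated p.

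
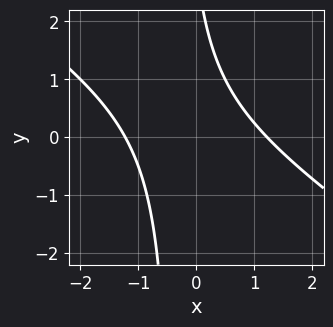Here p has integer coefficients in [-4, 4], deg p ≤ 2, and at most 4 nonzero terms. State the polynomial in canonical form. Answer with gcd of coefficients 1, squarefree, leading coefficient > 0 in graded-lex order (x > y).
The degree is 2 — the shape is more complex than any degree-1 curve.
Observable constraints: the curve avoids every integer y-axis point in the box.
Putting this together gives p.

2*x^2 + 3*x*y + y - 3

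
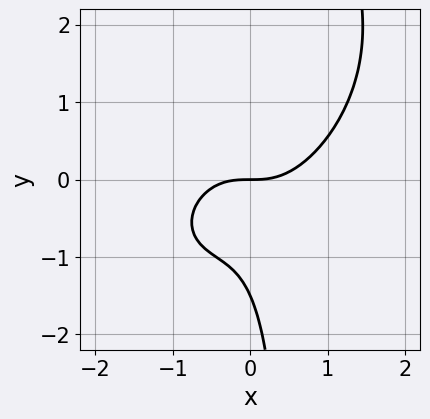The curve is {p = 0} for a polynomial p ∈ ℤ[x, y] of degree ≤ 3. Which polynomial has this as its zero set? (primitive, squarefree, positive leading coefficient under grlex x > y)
3*x^3 - 3*x^2*y + 3*x*y^2 - 2*y^2 - 3*y

The degree is 3 — no degree-2 curve has this shape.
From the axis intercepts and sections: one x-axis crossing is at x = 0; it crosses the y-axis at the gridline y = 0.
Putting this together gives p.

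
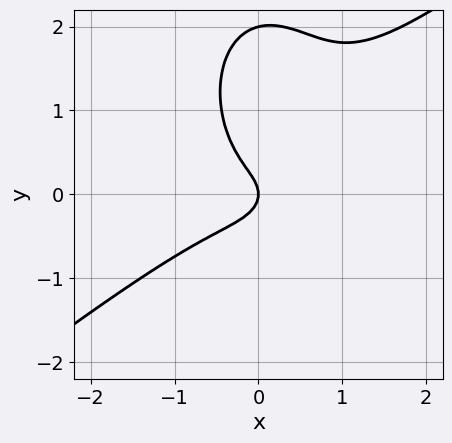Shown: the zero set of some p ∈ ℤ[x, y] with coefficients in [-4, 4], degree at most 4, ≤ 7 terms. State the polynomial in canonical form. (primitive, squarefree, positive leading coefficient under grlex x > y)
2*x^3 - 2*x^2*y - y^3 + 2*y^2 + x

(a) deg p = 3.
(b) Against the integer gridlines: one x-axis crossing is at x = 0; among the integer gridlines, it crosses the y-axis at y ∈ {0, 2}.
(c) The integer polynomial consistent with all of this is the stated p.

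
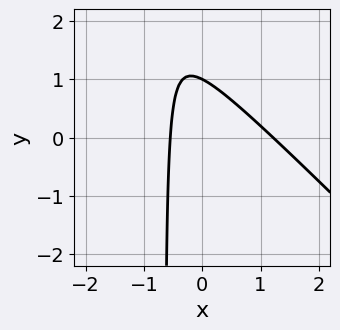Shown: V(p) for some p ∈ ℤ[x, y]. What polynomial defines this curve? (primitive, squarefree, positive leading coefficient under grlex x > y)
(a) Degree: the shape is more complex than any degree-1 curve, so deg p = 2.
(b) Checking where it meets the axes: it crosses the y-axis at the gridline y = 1.
(c) Assembling these constraints gives the stated polynomial.

3*x^2 + 3*x*y - 2*x + 2*y - 2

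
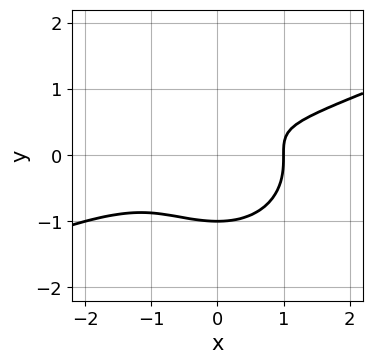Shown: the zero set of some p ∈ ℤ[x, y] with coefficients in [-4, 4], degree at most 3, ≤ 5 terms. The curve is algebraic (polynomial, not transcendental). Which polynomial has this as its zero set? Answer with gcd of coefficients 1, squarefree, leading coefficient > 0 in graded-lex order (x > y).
x^3 - 2*x^2*y - 3*y^3 + 2*y - 1

(a) The degree is 3 — no degree-2 curve has this shape.
(b) From the axis intercepts and sections: one x-axis crossing is at x = 1; it crosses the y-axis at the gridline y = -1.
(c) The integer polynomial consistent with all of this is the stated p.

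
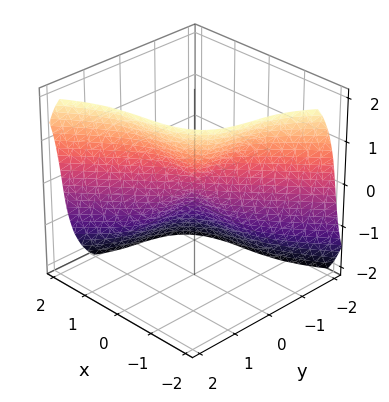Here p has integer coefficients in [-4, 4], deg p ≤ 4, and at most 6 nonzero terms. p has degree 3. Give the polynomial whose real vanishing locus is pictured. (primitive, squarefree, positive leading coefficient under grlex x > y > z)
2*x^3 + x*y*z - 3*y^3 + z^3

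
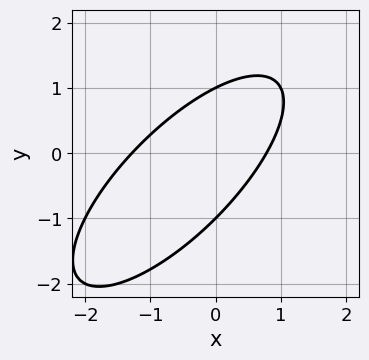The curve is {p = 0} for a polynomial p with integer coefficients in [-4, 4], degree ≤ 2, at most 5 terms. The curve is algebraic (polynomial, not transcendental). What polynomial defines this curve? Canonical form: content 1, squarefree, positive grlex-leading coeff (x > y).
(a) Degree: the shape is more complex than any degree-1 curve, so deg p = 2.
(b) Reading off the gridlines: among the integer gridlines, it crosses the y-axis at y ∈ {-1, 1}.
(c) Together with the visible shape, these determine p as stated.

2*x^2 - 3*x*y + 2*y^2 + x - 2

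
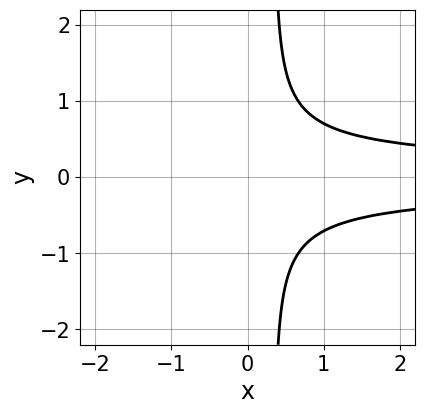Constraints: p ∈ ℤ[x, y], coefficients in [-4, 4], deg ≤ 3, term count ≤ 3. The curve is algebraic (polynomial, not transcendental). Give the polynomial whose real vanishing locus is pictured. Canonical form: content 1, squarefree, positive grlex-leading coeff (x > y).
3*x*y^2 - y^2 - 1

First, the degree is 3 — no degree-2 curve has this shape.
Next, symmetries: the y ↦ −y reflection is a symmetry, so y appears only in even powers.
Next, observable constraints: it misses every integer gridline on the y-axis; no x-intercept at any integer in the box.
Finally, the integer polynomial consistent with all of this is the stated p.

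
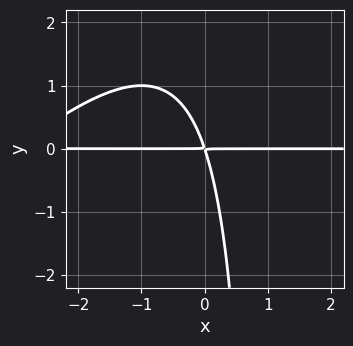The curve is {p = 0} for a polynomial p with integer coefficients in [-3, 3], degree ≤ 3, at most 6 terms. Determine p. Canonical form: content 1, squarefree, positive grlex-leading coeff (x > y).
x^2*y - x*y^2 + 3*x*y + y^2

First, degree: no degree-2 curve has this shape, so deg p = 3.
Then, against the integer gridlines: every point of the x-axis in the box is on the curve.
Finally, together with the visible shape, these determine p as stated.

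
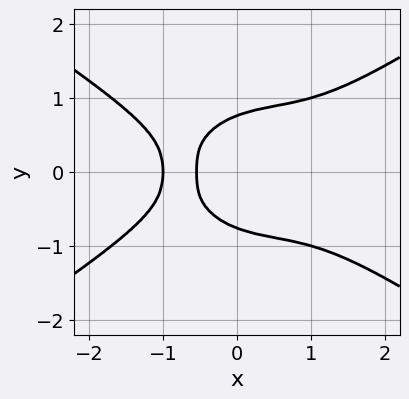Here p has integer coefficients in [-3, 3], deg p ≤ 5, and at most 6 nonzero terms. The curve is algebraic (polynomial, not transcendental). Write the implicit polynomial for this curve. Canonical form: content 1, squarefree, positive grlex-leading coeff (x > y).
First, degree: the shape is more complex than any degree-3 curve, so deg p = 4.
Next, symmetries: mirror symmetry y ↦ −y ⇒ only even powers of y.
Then, reading off the gridlines: one x-axis crossing is at x = -1.
Finally, assembling these constraints gives the stated polynomial.

x^4 - x^2*y^2 - 3*y^4 + 2*x + 1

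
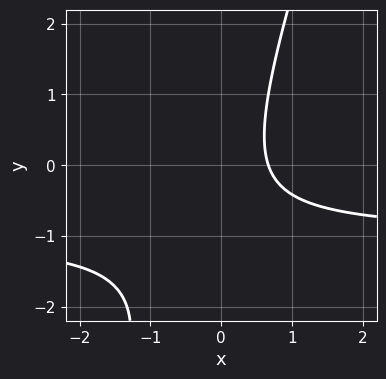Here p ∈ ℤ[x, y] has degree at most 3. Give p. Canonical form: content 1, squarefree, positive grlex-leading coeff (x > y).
3*x*y - y^2 + 3*x - y - 2

(a) deg p = 2.
(b) Checking where it meets the axes: the curve avoids every integer y-axis point in the box.
(c) These observations pin down the coefficients.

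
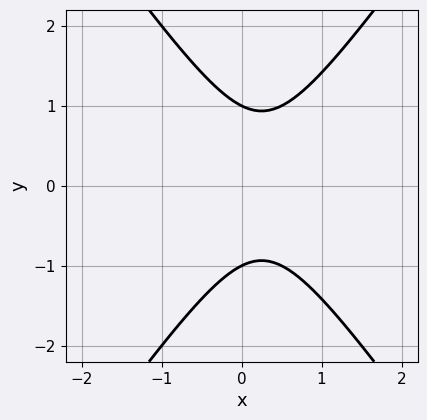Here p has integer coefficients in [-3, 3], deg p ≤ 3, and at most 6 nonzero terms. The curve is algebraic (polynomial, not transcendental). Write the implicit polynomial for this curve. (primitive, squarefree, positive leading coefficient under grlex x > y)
2*x^2 - y^2 - x + 1

(a) Degree: no degree-1 curve has this shape, so deg p = 2.
(b) Symmetries: the y ↦ −y reflection is a symmetry, so y appears only in even powers.
(c) From the visible intercepts: the curve avoids every integer x-axis point in the box; the y-axis gridline crossings are at y ∈ {-1, 1}.
(d) These observations pin down the coefficients.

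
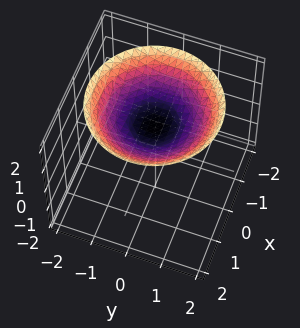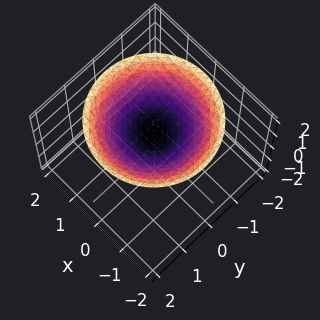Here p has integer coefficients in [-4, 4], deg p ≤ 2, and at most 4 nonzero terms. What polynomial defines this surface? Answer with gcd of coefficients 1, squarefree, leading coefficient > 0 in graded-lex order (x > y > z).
x^2 + y^2 - 3*z + 3

1. Degree: a generic line meets the surface in up to 2 points, so deg p = 2.
2. Symmetry: every cross-section ⟂ z is a circle, so x, y appear only via x² + y².
3. From the axis intercepts and sections: no x-intercept at any integer in the box; it meets the z-axis at z = 1 (among the integer gridlines); no y-intercept at any integer in the box.
4. Fitting integer coefficients to these (and the overall shape) gives p.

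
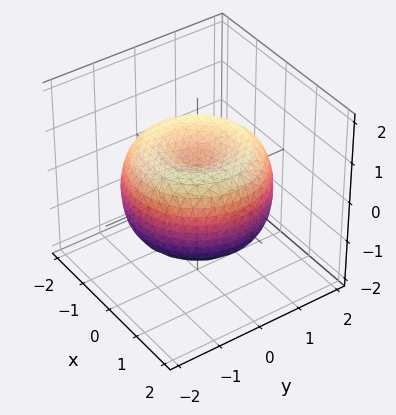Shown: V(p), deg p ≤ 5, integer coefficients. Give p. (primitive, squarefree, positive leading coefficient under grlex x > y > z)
(a) The degree is 4 — a generic line meets the surface in up to 4 points.
(b) Symmetry: the z-axis is an axis of rotation, so x and y enter only as x² + y².
(c) Against the integer gridlines: a circular section at z = 0 has radius between 1 and 2.
(d) Matching integer coefficients to the picture gives p.

x^4 + 2*x^2*y^2 + y^4 - 2*x^2 - 2*y^2 + 2*z^2 - 1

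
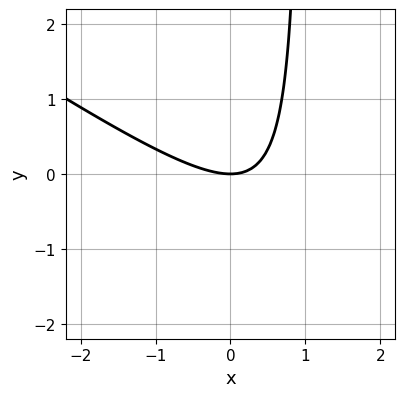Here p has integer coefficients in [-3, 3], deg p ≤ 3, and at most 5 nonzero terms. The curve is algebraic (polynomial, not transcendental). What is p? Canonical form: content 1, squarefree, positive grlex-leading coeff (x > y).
2*x^2 + 3*x*y - 3*y

1. Degree: no degree-1 curve has this shape, so deg p = 2.
2. From the axis intercepts and sections: it meets the y-axis at y = 0 (among the integer gridlines); one x-axis crossing is at x = 0.
3. Putting this together gives p.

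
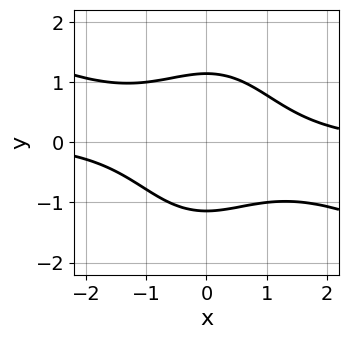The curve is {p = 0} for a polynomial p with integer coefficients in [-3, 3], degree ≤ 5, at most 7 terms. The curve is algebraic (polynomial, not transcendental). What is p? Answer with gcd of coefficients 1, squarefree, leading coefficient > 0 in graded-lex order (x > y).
(a) The degree is 4 — a generic line meets the curve in up to 4 points.
(b) Observable constraints: it misses every integer gridline on the x-axis.
(c) These observations pin down the coefficients.

x^3*y + 2*x^2*y^2 + y^4 + y^2 - 3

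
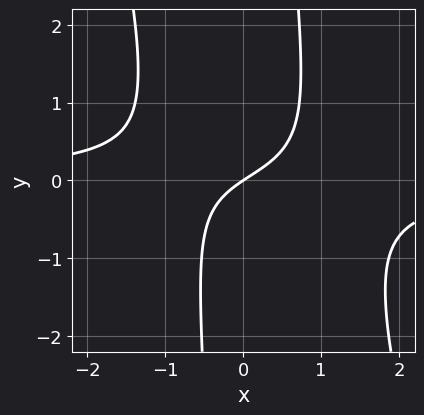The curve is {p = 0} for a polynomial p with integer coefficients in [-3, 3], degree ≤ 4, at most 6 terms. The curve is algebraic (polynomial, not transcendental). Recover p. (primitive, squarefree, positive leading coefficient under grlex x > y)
1. The degree is 3 — the shape is more complex than any degree-2 curve.
2. From the axis intercepts and sections: it meets the y-axis at y = 0 (among the integer gridlines); it crosses the x-axis at the gridline x = 0.
3. Together with the visible shape, these determine p as stated.

3*x^2*y + x*y^2 - x*y + 2*x - 3*y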